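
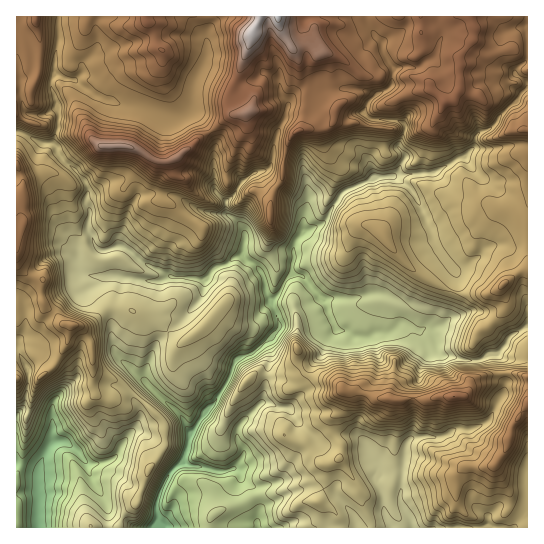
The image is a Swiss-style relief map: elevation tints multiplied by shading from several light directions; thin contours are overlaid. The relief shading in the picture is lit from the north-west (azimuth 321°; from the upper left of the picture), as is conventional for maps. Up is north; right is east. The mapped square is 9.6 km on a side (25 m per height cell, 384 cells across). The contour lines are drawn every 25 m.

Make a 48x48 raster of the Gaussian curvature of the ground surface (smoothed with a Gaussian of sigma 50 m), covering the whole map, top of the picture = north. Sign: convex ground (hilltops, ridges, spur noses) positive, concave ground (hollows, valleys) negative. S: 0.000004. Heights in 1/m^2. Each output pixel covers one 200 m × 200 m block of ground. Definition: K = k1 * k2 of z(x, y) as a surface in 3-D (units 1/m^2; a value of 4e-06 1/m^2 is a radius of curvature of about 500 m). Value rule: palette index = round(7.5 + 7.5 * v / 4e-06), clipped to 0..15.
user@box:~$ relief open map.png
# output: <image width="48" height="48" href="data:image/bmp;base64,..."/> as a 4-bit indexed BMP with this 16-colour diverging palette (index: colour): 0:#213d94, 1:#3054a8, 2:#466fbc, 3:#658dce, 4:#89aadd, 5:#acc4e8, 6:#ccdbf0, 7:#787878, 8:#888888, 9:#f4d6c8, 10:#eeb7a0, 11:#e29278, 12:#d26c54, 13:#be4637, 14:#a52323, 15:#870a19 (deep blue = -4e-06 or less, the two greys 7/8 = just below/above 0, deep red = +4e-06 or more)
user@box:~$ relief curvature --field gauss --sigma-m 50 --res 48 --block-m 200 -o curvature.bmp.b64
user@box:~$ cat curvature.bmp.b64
<image width="48" height="48" href="data:image/bmp;base64,Qk32BAAAAAAAAHYAAAAoAAAAMAAAADAAAAABAAQAAAAAAIAEAAATCwAAEwsAABAAAAAAAAAAlD0hAKhUMAC8b0YAzo1lAN2qiQDoxKwA8NvMAHh4eACIiIgAyNb0AKC37gB4kuIAVGzSADdGvgAjI6UAGQqHAJd3iJlINZiIiHiHd3eIeHd4d3d4WmaId4h3iIeXbWd4eIh3h4mHd4h3h4h3l5eIh4d3h3eIm4eHd3h3eHiIl3h4d3d4iId4d3h4h3h3hmiHd3eHd4d3d3iHeIeHh4d3d4h4h3d3d3iKiXd3eIh3d4eId3iIh3h3eGiIeHd3eJdnZ3aIh4eHiHeHh3iIeHaYiGh3iHZoiId2aJh3iHd3h5iIh4eHiHeHeXd3d4mXiIfFeIiIeHd3iHiId4eHd3d2lnd4iIeHh3d2iIeHd5h3h3iHd4hnd4d4q4h4d3d3iHjVdoeHeIh3d3h3d3h3l3inVseIeHiIh4mEiHd4eYh4iHeniHl3eHZYhnSIead4hohneZeHeFl3Z3hZeYSml5d3eWWLt3h4dneIl4WIh5l3eLhXmGR2u7eZp7WohXeHiIeIdqeLhod3eMaHd3uHdnd3lJe4V4dYd3iHd4d7lXd1WJeHdoVaW7lTPXdnZ4h5h3iHeHd2hmdlh4h4jWeok2ZpZXiHd3moiIiId3eXhmb3V5eHbFiIhteYiIeIiGh3iId4h4h3h5v5iIh4Znd4d5eIeXd3iYd3iId3eIeHiIYJiIeHiHeHh4iHhXd2e5NniHh4h3iHeXh3d4eHiIeIiIhniIiFaoZ3iHd3d3iId2d3h4d4d3d4iHdnh4h2iYeHiHeId4iXiHmHh3d4h3h3d2mHeIdmmId4iIeIh4iHh3eHd3d4h3eId3h7iHa7eHd4d4eWd3iHd4d4d4d4iIiIiIh5dnWIeHh3h3eHd5V3d4d3eJiHh3eHiId3d5hYeHd4d4h4iHd4hneHeIeHeHiHd3d3h4eIiHd4h3h4ind3cEZ3d3d3iIiHd4h3h3eIh3iIeHiIeod6dNR4d3d3h4d3eHd3d4mIh4d3h3eHeqZrj/Z4iKiIiId3eIeHeHh4eHh3iIh3di1Ya5eIhZiHeId3d4eHeIh3hpeId4iHefDVR2mHhniHeId3d4iHd4h3iXh4iHZ4R9UMhydohYd4iHeHd4d4d3d3iXh3d2eauF+Yd1xod4dZaWiHeId3h3d4h2ZoqIhmZ2VV6aqYiIiHd2h5eXeHiOeHd3Z4hnZ5d5d4hGLIiHd3qYeIdoiIiEeIh4+Xh3d5mJd4mIDpR3h3a3Z2Z5hnd2Zyd6h4iHmYmGeHiGhXd5qHWAmcaWOoh7v0h4h3d4iIdTd3d4fHamhEryuoh4lIqAZ0eHiId3h3iniIiHhXeHbEZYZ3iIial2qJhneHd3d3iIh4iIh3eIipymZ3eGilWHh3d3d4d3d3d3h3h4h3h4hnh2eGh2l4h3iHiHh3d4h3h3h3iHd3h3doa2eIiHd3eYeZZ3d3eIiIh4hndod4h4eIo6eHd4h4pXd3mHh4iHd4eIh3iIeHh3d3eGd3iId3hod3d3iHd4mYd4h3d4iHiHiHeIiHiHd3l3eHh3h4eHeHeIeIiHd3eId3h3d3d4h3h3dniId4d3eHiIh5lneHeId4d4iHiHiIeHmId3d4iIiHd3eJV6eId3h3eHd3eHd3hw=="/>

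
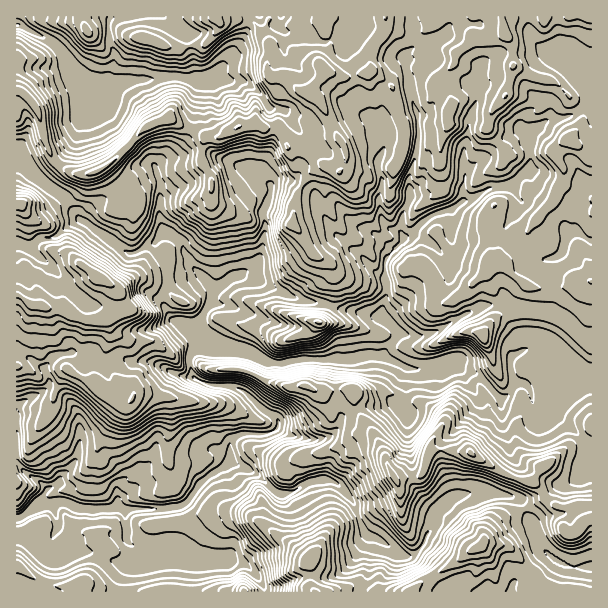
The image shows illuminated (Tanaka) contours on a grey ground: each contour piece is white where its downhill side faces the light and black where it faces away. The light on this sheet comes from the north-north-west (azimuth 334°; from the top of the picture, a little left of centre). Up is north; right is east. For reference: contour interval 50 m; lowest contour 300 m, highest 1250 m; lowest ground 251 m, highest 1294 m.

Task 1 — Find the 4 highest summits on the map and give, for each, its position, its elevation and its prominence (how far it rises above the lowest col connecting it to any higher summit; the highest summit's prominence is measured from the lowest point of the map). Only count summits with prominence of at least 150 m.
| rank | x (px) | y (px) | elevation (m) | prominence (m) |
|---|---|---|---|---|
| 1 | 323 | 68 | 1294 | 1043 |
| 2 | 480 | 546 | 1271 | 454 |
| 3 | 471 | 453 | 1262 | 307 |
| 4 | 99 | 278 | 1239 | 276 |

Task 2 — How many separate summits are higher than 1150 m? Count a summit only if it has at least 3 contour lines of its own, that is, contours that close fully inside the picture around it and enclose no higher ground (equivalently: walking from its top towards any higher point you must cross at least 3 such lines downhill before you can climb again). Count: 2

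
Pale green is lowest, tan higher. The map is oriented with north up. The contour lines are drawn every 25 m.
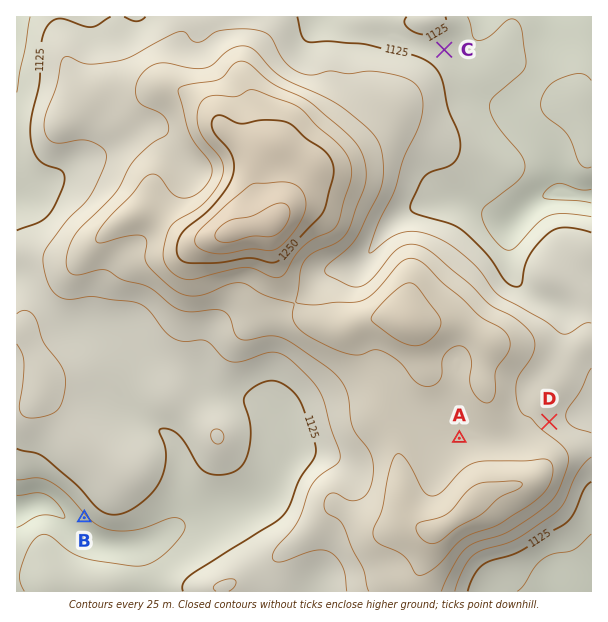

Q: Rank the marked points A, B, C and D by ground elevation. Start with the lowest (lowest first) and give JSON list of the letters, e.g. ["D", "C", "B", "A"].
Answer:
["B", "C", "D", "A"]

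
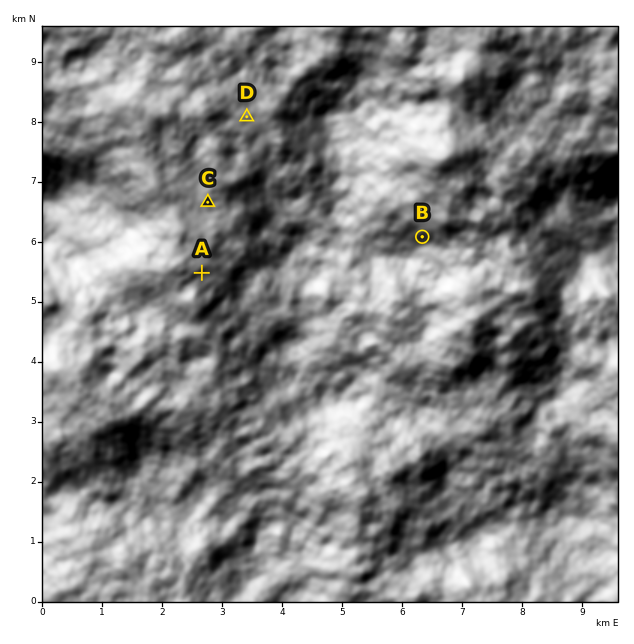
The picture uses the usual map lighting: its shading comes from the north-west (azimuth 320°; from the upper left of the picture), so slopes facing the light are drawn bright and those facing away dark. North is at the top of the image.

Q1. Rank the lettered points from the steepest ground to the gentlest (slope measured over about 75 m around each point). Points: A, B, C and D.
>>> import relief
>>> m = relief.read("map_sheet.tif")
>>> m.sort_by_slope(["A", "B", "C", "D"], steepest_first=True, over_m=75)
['B', 'A', 'D', 'C']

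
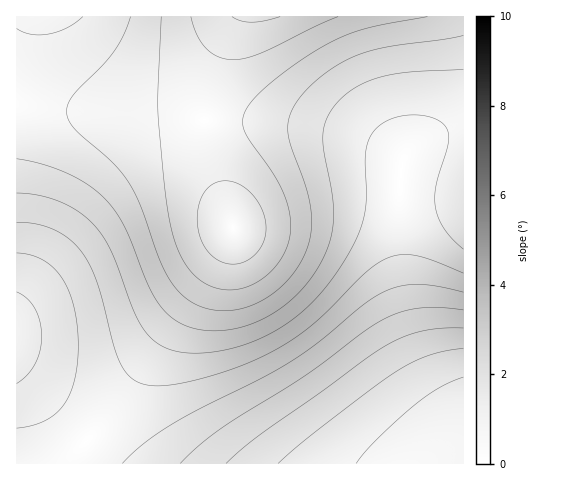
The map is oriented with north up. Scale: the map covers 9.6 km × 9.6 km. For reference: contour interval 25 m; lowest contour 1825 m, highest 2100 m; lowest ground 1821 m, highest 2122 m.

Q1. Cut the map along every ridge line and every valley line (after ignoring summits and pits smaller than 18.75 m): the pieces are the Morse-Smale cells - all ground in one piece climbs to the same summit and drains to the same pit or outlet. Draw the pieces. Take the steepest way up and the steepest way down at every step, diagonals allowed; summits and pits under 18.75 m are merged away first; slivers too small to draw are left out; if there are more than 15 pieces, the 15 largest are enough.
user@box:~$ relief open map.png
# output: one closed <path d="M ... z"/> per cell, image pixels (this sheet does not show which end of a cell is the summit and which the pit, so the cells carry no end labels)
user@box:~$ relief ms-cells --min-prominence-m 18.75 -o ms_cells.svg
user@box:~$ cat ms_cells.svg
<path d="M228 120l-22 0-1 18 6 27 22 60-1 9-20 32-54 76-36 56-36 43 25 23 352 0 1-44-14-14-14-21-14-30-12-39-10-73 0-63 2-20-6-6-24-12-39-12-49-7z"/><path d="M463 16l-225 0-24 52-9 37 1 15 65 2 62 8 39 12 24 12 6 6-2 20 0 63 10 73 12 39 14 30 14 21 13 14z"/><path d="M204 120l-60 2-19 5-16 9-13 12-16 25-37 80-27 49 0 66 69 73 13-11 24-32 36-56 54-76 20-32 1-9-24-68z"/><path d="M236 16l-219 0-1 89 93 8 55 0 18-4 7-3 9-10z"/><path d="M228 34l-30 62-9 10-7 3-18 4-55 0-93-7 1 196 26-49 37-80 16-25 13-12 16-9 19-5 61-3 1-22 5-19 17-42z"/><path d="M17 368l-1 95 44 1 26-23z"/><path d="M87 442l-27 21 50 0z"/>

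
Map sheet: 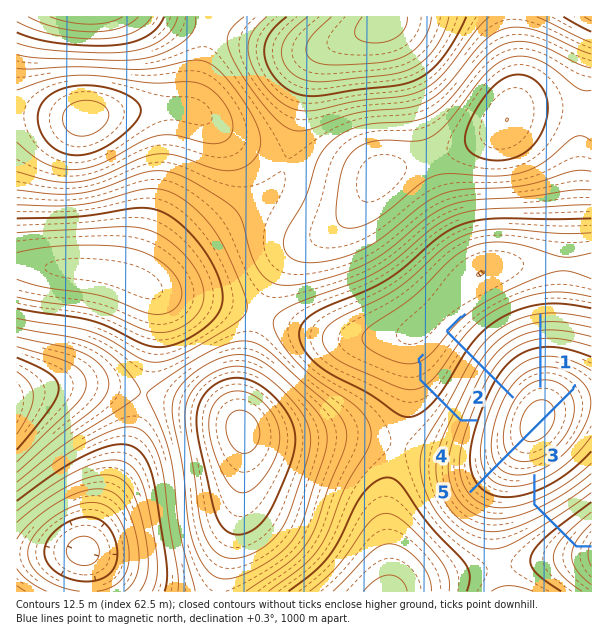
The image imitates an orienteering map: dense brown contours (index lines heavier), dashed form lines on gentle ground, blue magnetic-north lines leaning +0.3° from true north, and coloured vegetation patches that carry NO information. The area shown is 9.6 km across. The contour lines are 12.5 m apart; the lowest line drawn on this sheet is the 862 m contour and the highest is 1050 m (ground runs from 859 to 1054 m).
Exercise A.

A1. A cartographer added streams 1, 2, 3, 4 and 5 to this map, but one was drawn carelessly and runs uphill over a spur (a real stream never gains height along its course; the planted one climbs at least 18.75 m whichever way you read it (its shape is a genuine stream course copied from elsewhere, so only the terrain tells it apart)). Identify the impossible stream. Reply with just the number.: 5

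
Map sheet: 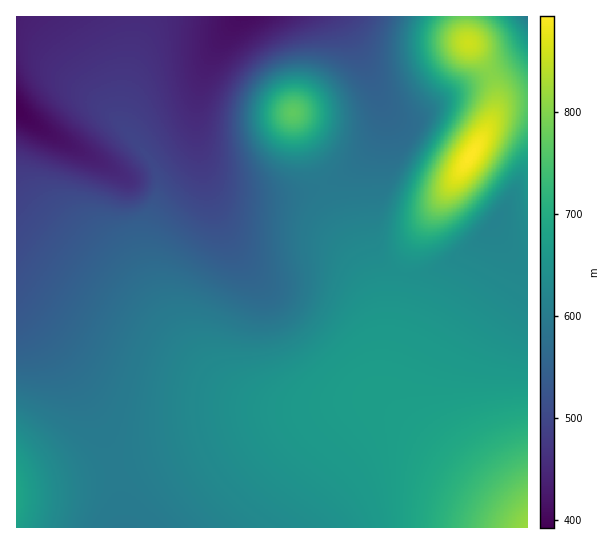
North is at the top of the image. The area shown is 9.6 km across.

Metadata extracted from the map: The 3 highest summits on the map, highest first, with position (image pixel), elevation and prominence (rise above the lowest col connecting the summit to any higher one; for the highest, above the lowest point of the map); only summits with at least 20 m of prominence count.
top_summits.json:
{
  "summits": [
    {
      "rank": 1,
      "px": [470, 157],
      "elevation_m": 894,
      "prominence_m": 502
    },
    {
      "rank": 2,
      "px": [469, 43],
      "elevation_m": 856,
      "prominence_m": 54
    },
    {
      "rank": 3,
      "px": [293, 113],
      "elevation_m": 770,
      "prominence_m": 176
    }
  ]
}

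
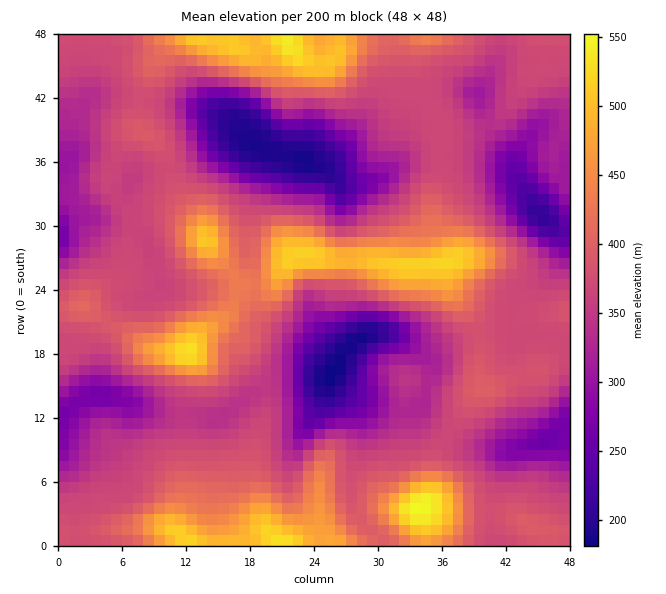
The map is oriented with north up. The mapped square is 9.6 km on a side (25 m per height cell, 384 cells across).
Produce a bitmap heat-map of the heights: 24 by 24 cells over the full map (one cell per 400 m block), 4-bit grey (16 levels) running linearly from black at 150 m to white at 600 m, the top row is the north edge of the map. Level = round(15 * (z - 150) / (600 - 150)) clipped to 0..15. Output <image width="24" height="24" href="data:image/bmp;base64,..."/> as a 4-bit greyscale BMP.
<image width="24" height="24" href="data:image/bmp;base64,Qk2WAQAAAAAAAHYAAAAoAAAAGAAAABgAAAABAAQAAAAAACABAAATCwAAEwsAABAAAAAAAAAAAAAAABEREQAiIiIAMzMzAERERABVVVUAZmZmAHd3dwCIiIgAmZmZAKqqqgC7u7sAzMzMAN3d3QDu7u4A////AIiJrMu8y7qJu6h4iHeIq6qrqqiL3biIiHd3iZmZiaiKzKh3d2Z3iIiIeJiIiYdmZlZ3d3eIZod3d3ZUREZmZ3d3ZFVWZ3dlRERFZ3dnZCNFZnh3ZVRFd4h3YxJGZniId3Zom7mHYxE2ZniIh3eJrMqIZCEjRniHd4iIiaqYdUMjV4h3eIiHd4mZlmZ4iamHeHh3d4mauZmru7qHd2d3eKqZzMvMzMuoZUZ3ebuJu5iZmqqGQ1VneKmIiGV3iYhkI1Z3eIh2VENGeIdTNVZ3d3VDIiNFZ3ZTRVZ3h1MhESNWZ3ZUVmZ4h0ISMzVnd3dlVmZ4dkIjZmd3d3ZnZnZ3h1VnmZh3d3Znd3d4iImrvMuIiHdnd3d4mrzM3LuYmYh3dw=="/>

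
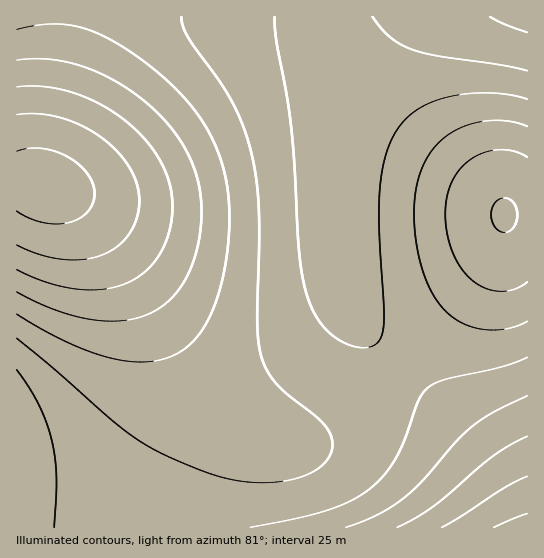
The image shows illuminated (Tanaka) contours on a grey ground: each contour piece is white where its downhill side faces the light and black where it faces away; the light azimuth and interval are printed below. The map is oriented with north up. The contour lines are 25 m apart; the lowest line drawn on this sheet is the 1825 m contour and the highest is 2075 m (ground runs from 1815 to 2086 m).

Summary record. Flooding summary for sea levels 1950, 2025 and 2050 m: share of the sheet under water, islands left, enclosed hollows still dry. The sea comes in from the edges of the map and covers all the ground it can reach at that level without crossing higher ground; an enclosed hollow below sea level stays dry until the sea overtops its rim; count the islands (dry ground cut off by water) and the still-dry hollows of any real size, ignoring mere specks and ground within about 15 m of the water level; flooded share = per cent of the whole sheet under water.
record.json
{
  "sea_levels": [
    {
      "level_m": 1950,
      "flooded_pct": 54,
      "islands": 0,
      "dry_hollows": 0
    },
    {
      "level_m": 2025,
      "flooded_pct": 90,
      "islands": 0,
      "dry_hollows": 0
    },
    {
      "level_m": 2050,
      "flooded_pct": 94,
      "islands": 0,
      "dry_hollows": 0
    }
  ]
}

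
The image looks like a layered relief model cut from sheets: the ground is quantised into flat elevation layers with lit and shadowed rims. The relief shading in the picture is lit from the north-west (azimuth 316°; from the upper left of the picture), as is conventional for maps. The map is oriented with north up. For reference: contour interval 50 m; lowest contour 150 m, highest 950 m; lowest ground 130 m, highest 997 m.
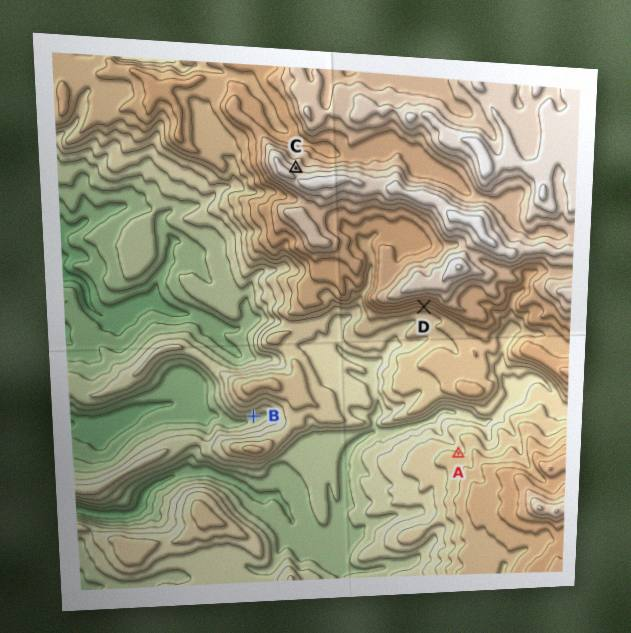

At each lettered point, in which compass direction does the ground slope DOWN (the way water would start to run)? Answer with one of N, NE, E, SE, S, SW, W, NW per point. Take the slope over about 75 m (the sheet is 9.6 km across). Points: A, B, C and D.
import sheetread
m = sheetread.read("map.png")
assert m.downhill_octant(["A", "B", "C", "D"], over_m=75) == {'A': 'N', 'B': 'S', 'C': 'NE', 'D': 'S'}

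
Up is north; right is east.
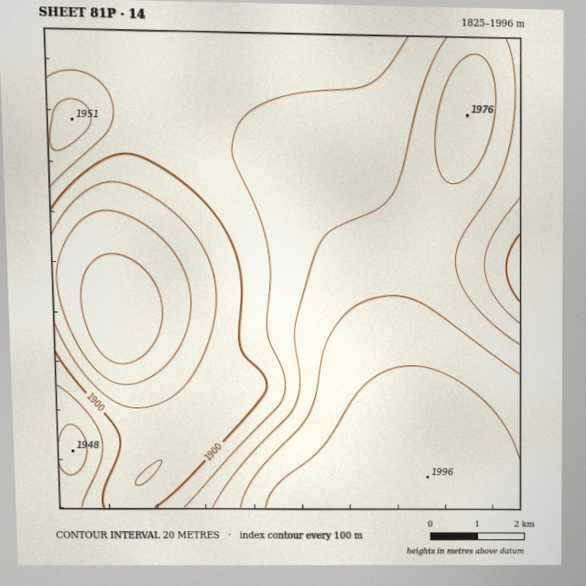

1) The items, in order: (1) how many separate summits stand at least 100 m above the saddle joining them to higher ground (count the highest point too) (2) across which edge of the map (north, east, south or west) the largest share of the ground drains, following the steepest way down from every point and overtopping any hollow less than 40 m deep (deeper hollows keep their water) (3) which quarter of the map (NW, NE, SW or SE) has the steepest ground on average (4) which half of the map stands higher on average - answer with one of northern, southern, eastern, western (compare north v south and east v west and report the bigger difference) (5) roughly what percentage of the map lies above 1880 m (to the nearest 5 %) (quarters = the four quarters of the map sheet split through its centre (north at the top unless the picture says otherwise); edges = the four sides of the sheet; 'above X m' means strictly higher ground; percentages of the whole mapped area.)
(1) Counting only tops that stand 100 m proud, the map has 1 summit.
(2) Most of the ground drains across the western edge.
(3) Slopes are steepest in the south-west quarter.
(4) On average the eastern half of the map is the higher ground.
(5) About 85 % of the map lies above 1880 m.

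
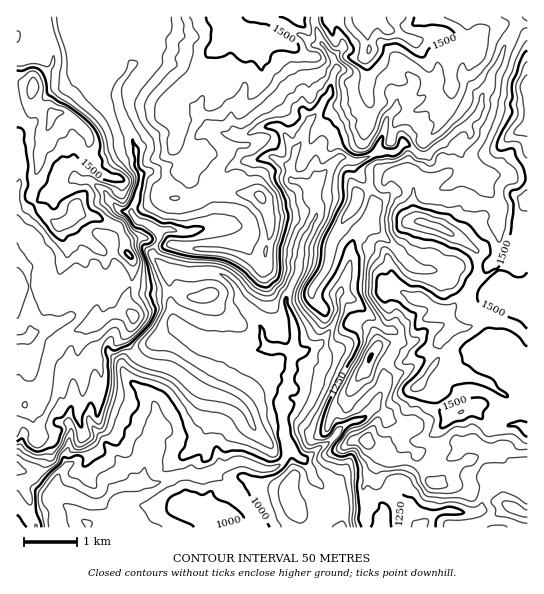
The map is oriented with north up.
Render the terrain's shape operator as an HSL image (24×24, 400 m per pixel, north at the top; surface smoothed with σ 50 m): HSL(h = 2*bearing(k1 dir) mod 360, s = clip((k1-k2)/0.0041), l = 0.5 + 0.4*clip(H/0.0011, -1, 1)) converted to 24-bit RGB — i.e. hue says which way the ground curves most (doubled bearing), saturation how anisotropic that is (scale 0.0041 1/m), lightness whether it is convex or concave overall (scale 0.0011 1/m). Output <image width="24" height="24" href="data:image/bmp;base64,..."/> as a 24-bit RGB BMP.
<image width="24" height="24" href="data:image/bmp;base64,Qk32BgAAAAAAADYAAAAoAAAAGAAAABgAAAABABgAAAAAAMAGAAATCwAAEwsAAAAAAAAAAAAAfuJ8VSePb7aphZC3qF+TdHWRj2eVi6dpd6mHdXuWgHWZX090nqZyip+ElW2VGyFf6d21VriVjEyHJXothbIbsjMZrjRcXeHA3u2HDhclhWY2npY7NZNrV5erZ22otaW6goSslH+lflNnYV+NusaodZyUglKDMCVb5NOdXKt0XCdf1qeVd7vJe8fQXNC3kFA6zUc+vHYgKI2isbqGYIqEUHpSkG85bo8fUUsWN2YVhdClSncN2LRDsjHKkGJBFzE44LyTiDs1Lpijr+PBwX6sgHZNZF87Z45PnzGh4/PPAQhHVMUtfUSOdKGGSmOBu5K8vInOwE+xVTkfosKJANGWXgMDAFH5nz78p+qjjbPLhlyclpRUQXxSyVaMmkJ7mEpIJcnlu9SKLgCa/rSrP62ZcHmNRmVxcVZfp5NzbmaNl36qze/VGwYwusnj/6p/AHM099TkhDmdVDp31HmciXQ6N0Z5mqDWiLXRiKTDtVaLMq3c9rFsPHGHeIWaT0ZwcVRnpqB0Z39tnNKzqIRtGB9KUYFj5I+14IKZBjkSoShdn3ZLP59Rv5zfipTTYXtyb4RhkmJmvn55S0aBx9N+cdOkWyRGSy8vXZFqv+Pck7XNnmN0o2dzLEqIWpJqMV5g9tXbSaJSFk528Nrxebu5hGxNdYVNd52kiHCHnpRtuY97UF2MjrFtpyQ8eTSuv9brv+fnhGB6eWFghWx7iYWlOTSzeYO1QWpuTYqc+tPREy1QP48j2Y1+XqWZdGmefmxtiXmDroAqtYmhuVqJvbhjrwyBDeAVHzkhg2pWb1lVfHVjiH5XgYQyopwyeSkmloguEi0X9+rGKUHboihSz5J/lH5gWG5Xe312intrSqjDV5RHRW6v1rTLSjSo89zYJIB6UUFfgGpceIxujbekhzWOWXW8YCZNBOtap53mHcsnQRUJwcJVSb9IdMCLo3m/bo2vdpigZY6ikoWDboaFhqRXWWSJ0uWsxF3HOCZ/nKfGmcOkURlKqps7AyFA7MnNm+emCh9UgyNjj9qKmNjSgNrT0YnFVnpheWRhgX1xgGuWmHeFboRhaZNcYndY18yGSW2mNFuUYI8+pzUuMw4p7vDbGZKYHazk5qelEyo/h7fKxebKV7OhbThAZUc7vY2Mc3GBi4N3f2xvbFJnvphtjD1SRCu72vrRLwQpZD4hsIAqLHK+qOjq7PLZc2muCRcq9+bUFyA9R7Fl5t2TPhMecWpJT041rsdhQmOfe5eCbVZkjEZYiLlkRM98J4Fw/56RAB/Gkf/6WGromXTCg1182KN8p5RfBx4s9NvXLz6JVbeRrQUylJlciVVtwO/uisnGOy13u5uBVzmBpuLY5bbRfLvbiPfWMwATlicidLNUTYVKUmlDWE9Er9B1t4/LKUejGT9E99TWGEBEdoy+2uLxwNfso1SDo2uHNTBmx4dyQmXXPXBGb8h5zm5TSAALAG153s3PoJK0ooy0gXaxcIXD2/Dhgme3XTJ1M0d329aGqSvDH4EovLk8TU0wiHRXaohhZTN6yOjdnCqxcKJoXWU0uRUK0fr0RgCzg5MxqIZuiZd3RntZY7GN0baPSBJKt200GU5NquW4oknLy8brrtjXmHLGdaR9dUhcVnNFg38vPEiKx5aASkt5xN+zO2s4KQ9Fx4G+lMx9hoWpnIuqrjE/anwaUqsV0jibejPMZScEDnsAKkEAtysAIGUAvUZslVu6zXytYLdSQmRwzKmYUWKJ1/TefUuRSh9VWopT0tWbPW1UhnM9hIMkgsAenxsyIaWUiVGUXFWY8ubZBwDvInaA6a+/CIEXIUFnh2uw7cblT1uslOHOquPtdC9JeDpyXVicrrTDr7iUkEWVorWRpm6+jnCpf8CulCV1IE2lfbez18ehDkx+x324j3KKzpugEUFEgnNbzblpkd6TL5c4XT0ygV1vRkZ8ZZSNf5KOwZOlZW2OpIWMVF6UyqOZYHCKx3doBxwsyryYycibbUJ5UpiHjleN1cy1LDVxLVNr4s+zjtZG1Uh2PldsfG16oYmNUHFsWnBcgXlavYWJbHxcf1VitLJ7i1yNkWhfGIzRehgPy9psVouMXTdLSKtltqhZx56TDjY9vNGLYJNatdCNUTdweH5+j3ZubIpqW2x6dYOdmmp9xpaygKWwgXyohIK9cubJjQBaEcC17eC4Qhg9n9nKVG2bb6aPyMSfLUV1T8JNmWWRtc9+Rzlcfn1/hG+Gk5yEXG10eVRymZ1uf6JtioNpgm9oi1U92uFAYw3xZEesrseKk9feNpV0tUtihbJQnnBGu2CCIYdk"/>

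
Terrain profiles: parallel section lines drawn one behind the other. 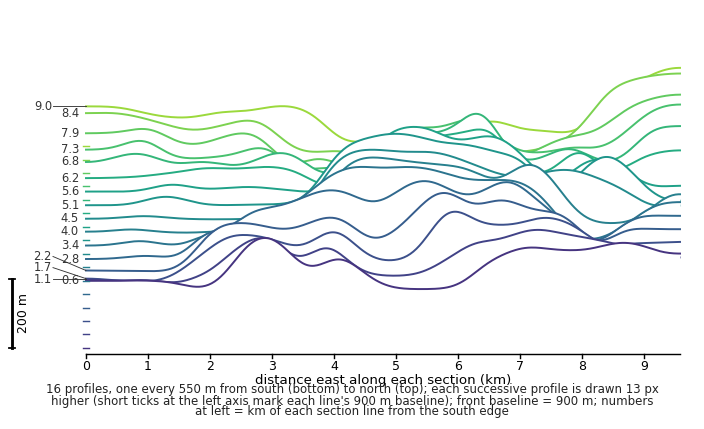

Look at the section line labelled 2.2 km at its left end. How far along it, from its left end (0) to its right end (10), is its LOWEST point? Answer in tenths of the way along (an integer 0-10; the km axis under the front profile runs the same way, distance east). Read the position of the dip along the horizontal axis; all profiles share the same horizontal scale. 1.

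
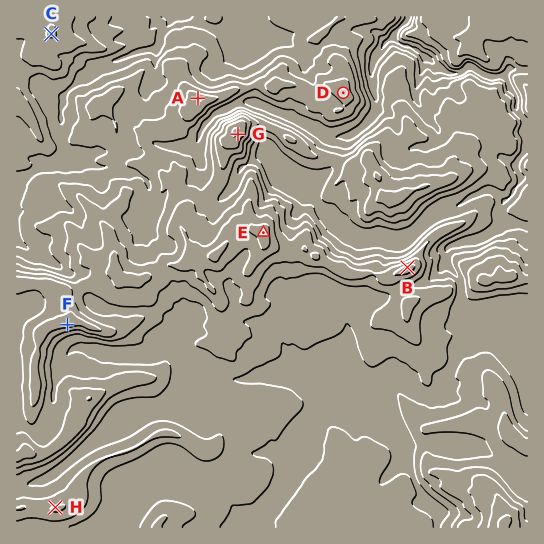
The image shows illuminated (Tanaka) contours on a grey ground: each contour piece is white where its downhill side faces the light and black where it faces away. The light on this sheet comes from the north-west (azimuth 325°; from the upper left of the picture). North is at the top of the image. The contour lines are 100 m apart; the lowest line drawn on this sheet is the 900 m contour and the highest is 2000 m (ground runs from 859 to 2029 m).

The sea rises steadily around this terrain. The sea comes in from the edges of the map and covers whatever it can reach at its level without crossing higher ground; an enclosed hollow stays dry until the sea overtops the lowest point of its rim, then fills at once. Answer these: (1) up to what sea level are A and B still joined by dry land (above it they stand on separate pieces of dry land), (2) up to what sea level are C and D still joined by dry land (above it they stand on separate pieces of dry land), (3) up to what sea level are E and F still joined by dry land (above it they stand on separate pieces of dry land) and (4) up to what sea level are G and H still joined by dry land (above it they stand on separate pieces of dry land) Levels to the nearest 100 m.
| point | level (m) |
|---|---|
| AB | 1500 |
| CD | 1400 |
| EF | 1700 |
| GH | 1600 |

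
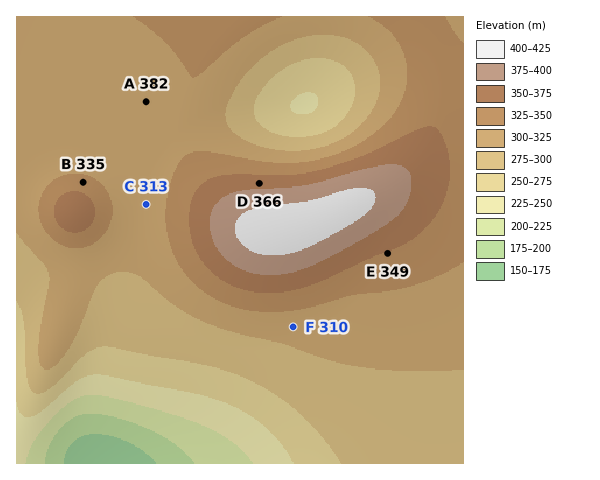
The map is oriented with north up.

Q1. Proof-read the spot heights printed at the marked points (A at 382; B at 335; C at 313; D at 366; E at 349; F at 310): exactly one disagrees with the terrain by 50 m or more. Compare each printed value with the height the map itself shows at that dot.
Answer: A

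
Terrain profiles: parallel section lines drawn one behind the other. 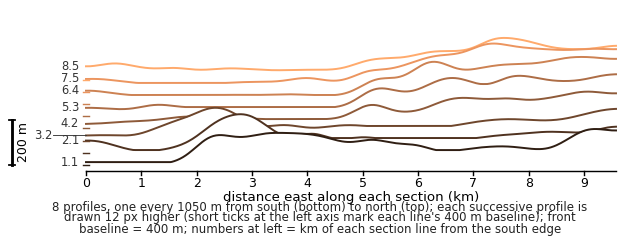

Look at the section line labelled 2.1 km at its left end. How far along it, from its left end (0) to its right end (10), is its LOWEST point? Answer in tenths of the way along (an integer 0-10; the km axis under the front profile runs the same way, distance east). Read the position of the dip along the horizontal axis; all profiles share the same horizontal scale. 1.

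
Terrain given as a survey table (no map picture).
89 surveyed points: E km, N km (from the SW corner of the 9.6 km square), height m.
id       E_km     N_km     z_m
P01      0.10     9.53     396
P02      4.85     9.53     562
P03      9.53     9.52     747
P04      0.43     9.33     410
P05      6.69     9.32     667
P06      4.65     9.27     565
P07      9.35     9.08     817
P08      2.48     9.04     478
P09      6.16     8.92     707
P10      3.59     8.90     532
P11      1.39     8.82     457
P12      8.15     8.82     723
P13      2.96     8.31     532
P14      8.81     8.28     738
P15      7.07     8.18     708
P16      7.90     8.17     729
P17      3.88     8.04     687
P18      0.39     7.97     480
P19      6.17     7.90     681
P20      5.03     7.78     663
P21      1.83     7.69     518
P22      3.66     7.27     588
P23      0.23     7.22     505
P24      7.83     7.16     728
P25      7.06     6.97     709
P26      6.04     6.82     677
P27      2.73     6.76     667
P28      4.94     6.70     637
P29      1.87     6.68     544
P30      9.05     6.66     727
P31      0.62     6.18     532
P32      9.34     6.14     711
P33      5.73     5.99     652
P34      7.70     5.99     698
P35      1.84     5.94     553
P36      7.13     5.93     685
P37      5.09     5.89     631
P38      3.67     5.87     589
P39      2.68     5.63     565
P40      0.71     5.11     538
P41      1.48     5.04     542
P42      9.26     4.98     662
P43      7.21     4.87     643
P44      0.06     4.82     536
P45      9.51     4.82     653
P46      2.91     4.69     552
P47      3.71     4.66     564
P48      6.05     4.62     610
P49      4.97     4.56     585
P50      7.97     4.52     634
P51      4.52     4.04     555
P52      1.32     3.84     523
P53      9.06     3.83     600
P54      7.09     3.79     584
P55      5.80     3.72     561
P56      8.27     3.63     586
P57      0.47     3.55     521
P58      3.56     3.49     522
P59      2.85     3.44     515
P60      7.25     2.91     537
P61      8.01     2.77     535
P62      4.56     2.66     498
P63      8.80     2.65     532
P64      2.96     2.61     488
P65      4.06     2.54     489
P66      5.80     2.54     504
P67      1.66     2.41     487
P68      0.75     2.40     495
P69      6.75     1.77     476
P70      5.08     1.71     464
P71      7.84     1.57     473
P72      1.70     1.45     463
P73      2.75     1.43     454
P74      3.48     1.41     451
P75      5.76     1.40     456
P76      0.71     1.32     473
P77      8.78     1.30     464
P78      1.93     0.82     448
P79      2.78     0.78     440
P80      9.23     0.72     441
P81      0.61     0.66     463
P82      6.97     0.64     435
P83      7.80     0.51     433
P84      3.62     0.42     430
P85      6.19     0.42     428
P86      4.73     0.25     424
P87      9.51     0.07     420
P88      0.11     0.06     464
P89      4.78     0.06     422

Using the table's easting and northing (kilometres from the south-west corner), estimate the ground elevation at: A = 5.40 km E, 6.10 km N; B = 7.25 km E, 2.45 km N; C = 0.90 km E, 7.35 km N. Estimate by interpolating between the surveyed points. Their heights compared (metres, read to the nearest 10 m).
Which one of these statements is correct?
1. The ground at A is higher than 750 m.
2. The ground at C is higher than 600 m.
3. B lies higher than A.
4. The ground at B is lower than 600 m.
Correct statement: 4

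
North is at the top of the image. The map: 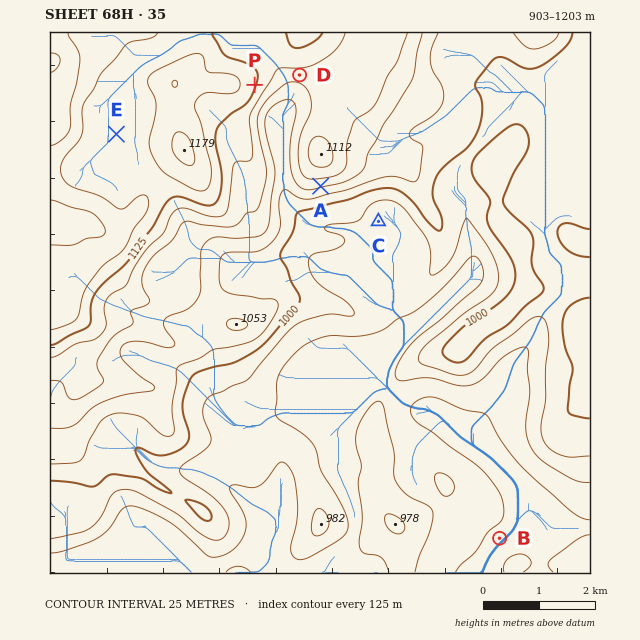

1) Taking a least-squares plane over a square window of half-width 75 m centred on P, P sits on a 7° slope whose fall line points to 106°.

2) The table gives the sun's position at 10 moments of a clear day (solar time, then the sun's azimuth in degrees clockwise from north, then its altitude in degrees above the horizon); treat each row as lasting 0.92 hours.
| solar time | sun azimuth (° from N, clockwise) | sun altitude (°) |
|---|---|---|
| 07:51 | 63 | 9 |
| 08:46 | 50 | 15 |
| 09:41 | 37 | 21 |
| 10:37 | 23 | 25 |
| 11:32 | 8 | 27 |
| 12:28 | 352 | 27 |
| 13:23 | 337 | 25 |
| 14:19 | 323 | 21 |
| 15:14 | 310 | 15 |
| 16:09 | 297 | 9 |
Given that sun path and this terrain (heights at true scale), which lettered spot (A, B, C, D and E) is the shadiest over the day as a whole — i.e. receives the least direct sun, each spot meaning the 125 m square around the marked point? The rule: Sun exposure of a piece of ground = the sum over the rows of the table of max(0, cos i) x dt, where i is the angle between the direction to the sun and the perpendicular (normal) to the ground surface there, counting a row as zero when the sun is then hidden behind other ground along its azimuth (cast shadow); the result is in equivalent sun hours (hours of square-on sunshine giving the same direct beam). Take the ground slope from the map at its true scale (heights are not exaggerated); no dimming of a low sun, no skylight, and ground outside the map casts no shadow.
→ A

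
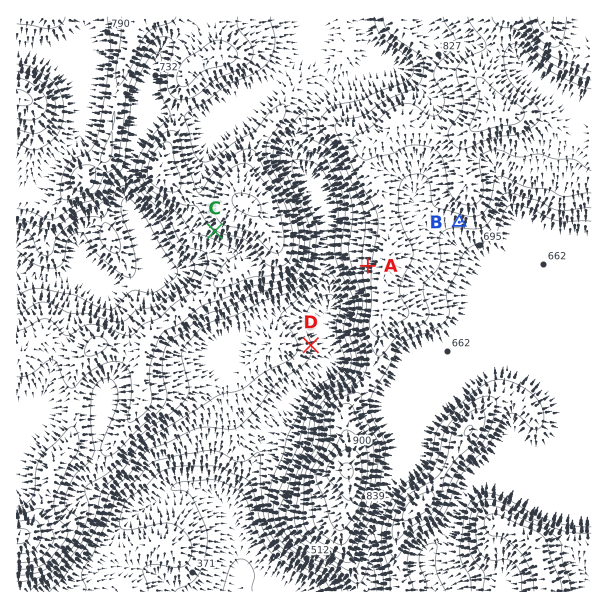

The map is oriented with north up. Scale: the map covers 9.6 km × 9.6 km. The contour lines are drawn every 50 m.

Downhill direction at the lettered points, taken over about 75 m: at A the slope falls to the W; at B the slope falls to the S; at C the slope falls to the SW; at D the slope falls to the E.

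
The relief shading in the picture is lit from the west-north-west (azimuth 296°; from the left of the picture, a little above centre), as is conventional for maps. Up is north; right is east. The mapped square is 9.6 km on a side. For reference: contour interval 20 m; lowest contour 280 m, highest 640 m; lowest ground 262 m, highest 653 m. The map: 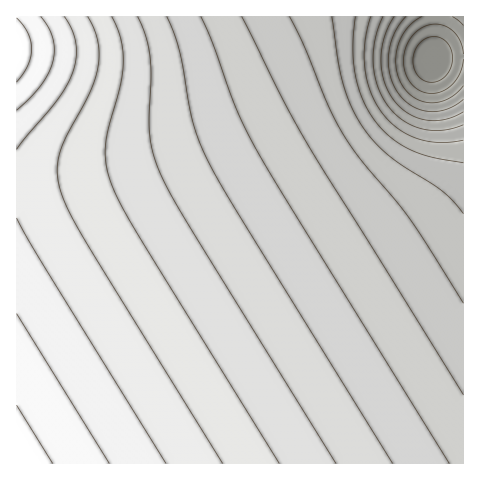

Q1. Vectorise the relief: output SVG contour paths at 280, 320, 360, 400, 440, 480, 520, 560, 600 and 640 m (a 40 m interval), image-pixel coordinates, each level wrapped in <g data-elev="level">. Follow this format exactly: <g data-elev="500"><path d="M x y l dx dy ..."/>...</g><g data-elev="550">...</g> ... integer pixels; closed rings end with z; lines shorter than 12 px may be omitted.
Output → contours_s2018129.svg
<g data-elev="280"><path d="M428 82l-7-3-5-6-3-9 0-8 3-8 6-7 6-4 9 0 7 2 5 7 3 8 0 9-3 8-5 7-7 4z"/></g><g data-elev="320"><path d="M463 86l-6 6-8 6-8 4-9 1-8-1-9-4-7-6-6-7-4-9-2-9 2-20 8-18 7-7 9-5"/><path d="M452 17l11 8"/></g><g data-elev="360"><path d="M463 112l-18 7-20 1-18-7-14-14-9-18-3-22 4-23 9-19"/></g><g data-elev="400"><path d="M463 140l-24 2-22-4-20-10-15-16-11-20-6-24 0-26 6-25"/></g><g data-elev="440"><path d="M463 214l-10-13-12-11-39-25-16-11-12-13-12-15-11-21-8-22-5-22-6-44"/></g><g data-elev="480"><path d="M463 395l-156-251-25-46-40-81"/></g><g data-elev="520"><path d="M393 463l-154-248-30-53-15-37-14-73-6-19-7-16"/></g><g data-elev="560"><path d="M279 463l-141-228-17-31-10-21-5-19 0-20 3-17 12-43 2-23-3-23-8-21"/></g><g data-elev="600"><path d="M166 463l-124-200-25-45"/><path d="M17 149l41-50 9-14 6-12 3-16 0-14-4-14-8-12"/></g><g data-elev="640"><path d="M53 463l-36-58"/><path d="M17 82l11-16 4-17-4-16-11-15"/></g>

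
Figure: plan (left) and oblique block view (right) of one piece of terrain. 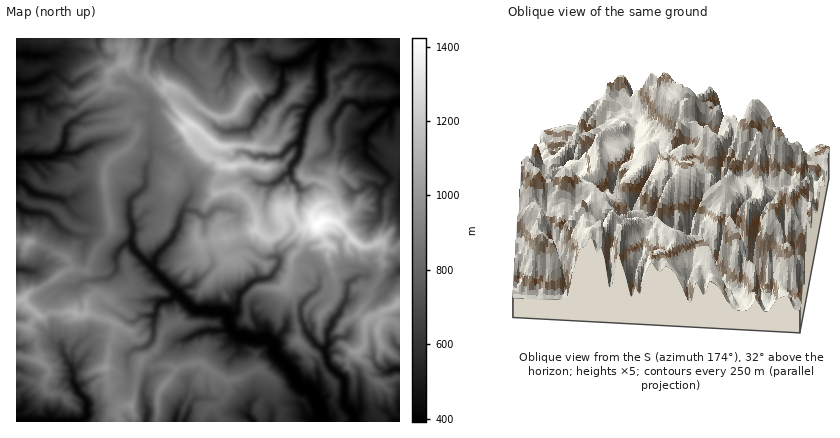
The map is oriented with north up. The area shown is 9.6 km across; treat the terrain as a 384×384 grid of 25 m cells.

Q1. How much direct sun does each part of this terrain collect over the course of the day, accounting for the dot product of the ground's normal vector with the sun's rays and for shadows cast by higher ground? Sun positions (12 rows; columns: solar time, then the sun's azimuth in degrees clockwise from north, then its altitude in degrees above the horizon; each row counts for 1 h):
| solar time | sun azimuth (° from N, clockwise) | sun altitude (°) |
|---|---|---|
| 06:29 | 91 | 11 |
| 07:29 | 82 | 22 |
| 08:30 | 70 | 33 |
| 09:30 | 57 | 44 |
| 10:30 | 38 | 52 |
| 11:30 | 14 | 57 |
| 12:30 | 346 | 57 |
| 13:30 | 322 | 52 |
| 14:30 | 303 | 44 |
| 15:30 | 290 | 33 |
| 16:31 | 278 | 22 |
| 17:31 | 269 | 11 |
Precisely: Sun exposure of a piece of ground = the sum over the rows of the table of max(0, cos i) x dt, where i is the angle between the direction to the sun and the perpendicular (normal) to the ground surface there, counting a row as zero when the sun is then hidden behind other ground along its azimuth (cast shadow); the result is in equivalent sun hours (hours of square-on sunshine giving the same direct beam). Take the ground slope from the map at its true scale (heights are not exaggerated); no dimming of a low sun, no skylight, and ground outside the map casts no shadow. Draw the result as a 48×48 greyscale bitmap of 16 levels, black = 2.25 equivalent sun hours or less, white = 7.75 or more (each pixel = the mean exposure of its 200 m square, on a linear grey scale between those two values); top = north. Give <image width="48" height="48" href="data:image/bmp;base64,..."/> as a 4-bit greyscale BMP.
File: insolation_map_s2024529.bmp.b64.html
<image width="48" height="48" href="data:image/bmp;base64,Qk32BAAAAAAAAHYAAAAoAAAAMAAAADAAAAABAAQAAAAAAIAEAAATCwAAEwsAABAAAAAAAAAAAAAAABEREQAiIiIAMzMzAERERABVVVUAZmZmAHd3dwCIiIgAmZmZAKqqqgC7u7sAzMzMAN3d3QDu7u4A////AJh3lkR7uZpmKIVGupvexJi83czLy7u8yaplNhNGrMiXFqZUrKqqaLqtzLy53Ku7imiDEolEmt7WOKdnvuyYecqru8uqqYmXaVZmmscUmt7WWmd5eIupmKur3cuZdmiHWKeavJR6nMzXjKipmqqoiaqry6iJZmd3uIzbiGMlrMzJjeuYu6vcqJrMuFV6VFW9yqh3uXW7ec25eayWmt7u/b3chTOEI0aYZxR821Sd7dy8re/9ze7O7+y5d4VBOAdxEM7u2Uh8zLrO2c7//u7c3cqVE3dWqIc1KnnMxnm6zKlTfLzt7tvd3cqYR6UWfOs4t3SblpisvLqcV6hnve28y6p6zGEhastKklioiIiKq6rLpshzFGi4MmY0qRcjUZp6Zt1kZlM0aMydl93MqZqYaUNzhUZAhnucmzWsiJqr7si2NM/szNyptlekY1uALM3ch1ru7v7c2r7t2M3KREQll6qng5noKdzN2Mq83e7tvdyoUgiDIAJUhXl3hGzMU62s3t25ve7u7+3cy6g4t0VhSXaIqVbMo5zLzu7dh5rM7v7e23IwW4ZBAovcvMerpL7qzd3d24h4iM3ttiNIJsh2QABtu6mrt1i6iyJr3N7szYvMhoqph4uplkcIvNuJq5WIdlR4ec3Mu3zGJs3du4vcubhHqJhndFd6lYZn3/3NuFpRMHzLq5u920ED2FI0RREVeKqu7+7N2WIolAbMvbqZhFUTJiWsRYy7qu3u7smcyoc7y1CL3N7slp7VhVJRKsy8ydz+2H3ty8tHzcNM2tzd3dyqa5qHfN27zN3umN3Lu8k43dg72t7My8qri87t6ZqpvaUzfdu7vMhZrNtHZGy5rLvMud7u7bZ3vErd7c3cvMhszMtYyzJmfcvv2N7d3L2mu+yFMlnMrMk67LqWu5ZXztreyM7+y6za29Zay7ibq7qErLupq97/3bicgimdxFrIzJnc3dy7vLvKjN3KrNqa1gAEJsz+itqdu83LzN3czMzKnM3KlmQiADRAG+3e3O7re97u7u3d3Ju5jN3JYm3ty7q5Bs7/3e63vGVDS6re7tmarMqXW8l4UAACQpidvdubzKiIUmEq7v6qqqqFrImWSK2zIpururuq3d3d1WpBSL3YmqhZyczMy+vqIH3JvMq97crN2F3bh3e7mqdqjMdFac2sk02mu4e9zMvd3DnLzdzNq5e83CAAM5upo12Wqst7zM7N/qRc3c3Lq5q+tY3HhVm3tlvFer7Zvd7tialzas7cu6rsnN3cdTW5M0jLW8nNzXiL2oVriJq7l1y63MvMlRFYh2V9YCVVWO7Jzc3Ip5rLhpnN3L2966c2uoZayszd3LnO3afe3MuInN3ey9rO7u6Wr6dbzb3N7ql43Lk6uoet3u79vNu8zu3J3ud6e+7u287svN7qvrirze7Lzd6J3u7c3uqu6ZmZie7d7t3u7M7KvNvM3szJzLkhOcvM7szKvIh3isuqqK3ZutrO3tmp7Zerp4287u7t3Lqqmavcre7rmZm93OyL7e7d7srO3e66zA=="/>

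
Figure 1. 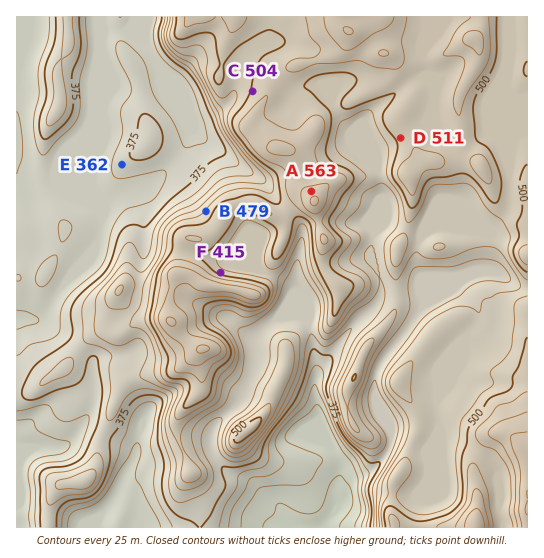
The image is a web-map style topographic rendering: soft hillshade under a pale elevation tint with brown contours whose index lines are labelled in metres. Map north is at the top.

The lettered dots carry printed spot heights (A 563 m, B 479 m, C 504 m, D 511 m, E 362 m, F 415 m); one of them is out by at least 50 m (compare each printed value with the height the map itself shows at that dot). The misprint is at F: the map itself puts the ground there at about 490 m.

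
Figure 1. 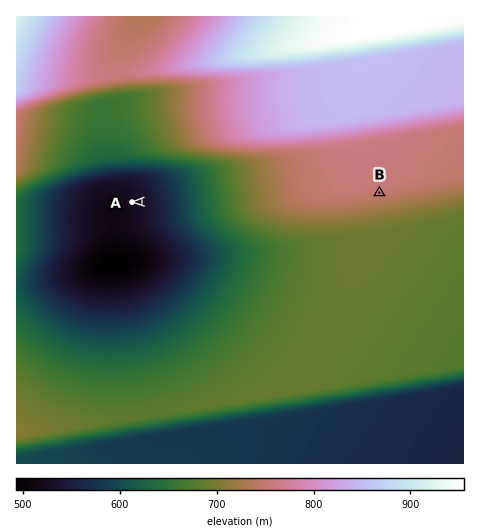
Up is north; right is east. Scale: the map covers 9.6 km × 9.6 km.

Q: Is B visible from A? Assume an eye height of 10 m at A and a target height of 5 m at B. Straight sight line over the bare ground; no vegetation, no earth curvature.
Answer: no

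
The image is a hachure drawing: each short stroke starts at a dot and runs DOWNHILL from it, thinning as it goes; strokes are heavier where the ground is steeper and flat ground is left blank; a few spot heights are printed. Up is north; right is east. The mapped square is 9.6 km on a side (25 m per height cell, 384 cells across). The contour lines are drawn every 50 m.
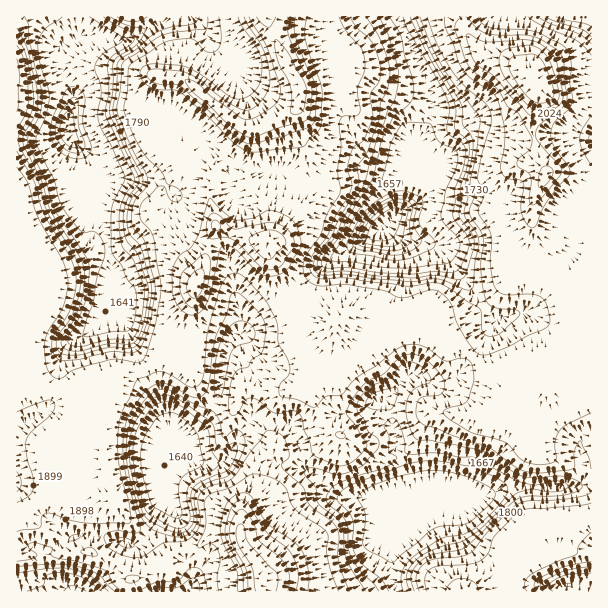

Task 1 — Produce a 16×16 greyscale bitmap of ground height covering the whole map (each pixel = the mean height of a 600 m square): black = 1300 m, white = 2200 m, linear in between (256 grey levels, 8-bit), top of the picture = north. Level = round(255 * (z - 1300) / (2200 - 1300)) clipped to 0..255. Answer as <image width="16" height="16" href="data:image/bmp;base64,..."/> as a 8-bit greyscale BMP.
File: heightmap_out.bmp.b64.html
<image width="16" height="16" href="data:image/bmp;base64,Qk02BQAAAAAAADYEAAAoAAAAEAAAABAAAAABAAgAAAAAAAABAAATCwAAEwsAAAABAAAAAAAAAAAAAAEBAQACAgIAAwMDAAQEBAAFBQUABgYGAAcHBwAICAgACQkJAAoKCgALCwsADAwMAA0NDQAODg4ADw8PABAQEAAREREAEhISABMTEwAUFBQAFRUVABYWFgAXFxcAGBgYABkZGQAaGhoAGxsbABwcHAAdHR0AHh4eAB8fHwAgICAAISEhACIiIgAjIyMAJCQkACUlJQAmJiYAJycnACgoKAApKSkAKioqACsrKwAsLCwALS0tAC4uLgAvLy8AMDAwADExMQAyMjIAMzMzADQ0NAA1NTUANjY2ADc3NwA4ODgAOTk5ADo6OgA7OzsAPDw8AD09PQA+Pj4APz8/AEBAQABBQUEAQkJCAENDQwBEREQARUVFAEZGRgBHR0cASEhIAElJSQBKSkoAS0tLAExMTABNTU0ATk5OAE9PTwBQUFAAUVFRAFJSUgBTU1MAVFRUAFVVVQBWVlYAV1dXAFhYWABZWVkAWlpaAFtbWwBcXFwAXV1dAF5eXgBfX18AYGBgAGFhYQBiYmIAY2NjAGRkZABlZWUAZmZmAGdnZwBoaGgAaWlpAGpqagBra2sAbGxsAG1tbQBubm4Ab29vAHBwcABxcXEAcnJyAHNzcwB0dHQAdXV1AHZ2dgB3d3cAeHh4AHl5eQB6enoAe3t7AHx8fAB9fX0Afn5+AH9/fwCAgIAAgYGBAIKCggCDg4MAhISEAIWFhQCGhoYAh4eHAIiIiACJiYkAioqKAIuLiwCMjIwAjY2NAI6OjgCPj48AkJCQAJGRkQCSkpIAk5OTAJSUlACVlZUAlpaWAJeXlwCYmJgAmZmZAJqamgCbm5sAnJycAJ2dnQCenp4An5+fAKCgoAChoaEAoqKiAKOjowCkpKQApaWlAKampgCnp6cAqKioAKmpqQCqqqoAq6urAKysrACtra0Arq6uAK+vrwCwsLAAsbGxALKysgCzs7MAtLS0ALW1tQC2trYAt7e3ALi4uAC5ubkAurq6ALu7uwC8vLwAvb29AL6+vgC/v78AwMDAAMHBwQDCwsIAw8PDAMTExADFxcUAxsbGAMfHxwDIyMgAycnJAMrKygDLy8sAzMzMAM3NzQDOzs4Az8/PANDQ0ADR0dEA0tLSANPT0wDU1NQA1dXVANbW1gDX19cA2NjYANnZ2QDa2toA29vbANzc3ADd3d0A3t7eAN/f3wDg4OAA4eHhAOLi4gDj4+MA5OTkAOXl5QDm5uYA5+fnAOjo6ADp6ekA6urqAOvr6wDs7OwA7e3tAO7u7gDv7+8A8PDwAPHx8QDy8vIA8/PzAPT09AD19fUA9vb2APf39wD4+PgA+fn5APr6+gD7+/sA/Pz8AP39/QD+/v4A////AIB7lqObpdXUroZvo7KuoYijo6CWkLLavKlwYW2AqK2rqq6xgGqrvaqNaGBgYXuZnqmvrm5idp+dlI11bnOLn5mprq1zYn+UmKSag5ikrK2lrK2umY6Vn6irmISZqa+wrqyUnKWtmZmprq2goKmsrq6thmKBsaSTrLGwra2lnKetrp1je8G5qbCjnpWWkKmsra2NZpC1wMnIik49V3esr6ykaWWirb26uqlfKFqJr7mtjmBgj62xsbCui19fh7XLs3FFZ6WussbAs5toYoO2w6yFTHitssrH3b+mfWiUvuG4f1x0s8Cys9y4qoZ7u+Lyum9dZoecpsPVsaB7nMnGvZs="/>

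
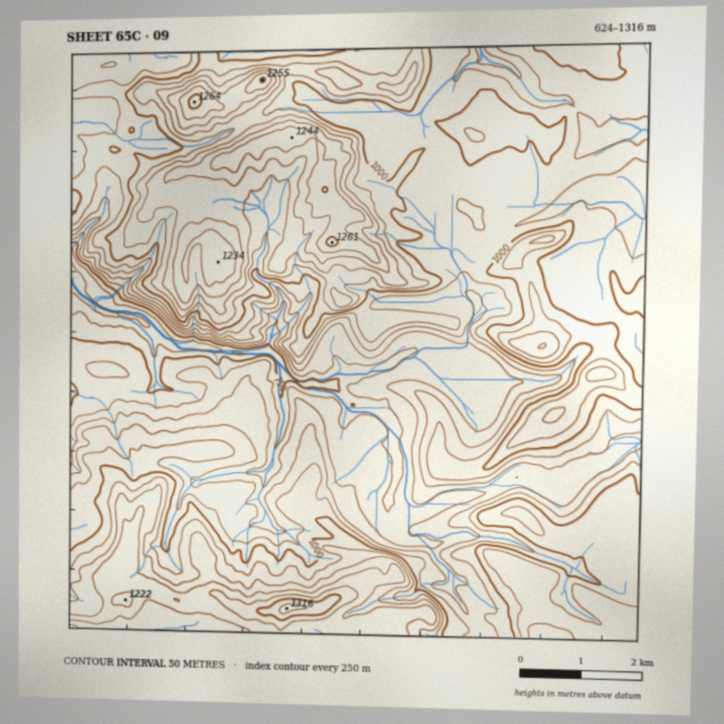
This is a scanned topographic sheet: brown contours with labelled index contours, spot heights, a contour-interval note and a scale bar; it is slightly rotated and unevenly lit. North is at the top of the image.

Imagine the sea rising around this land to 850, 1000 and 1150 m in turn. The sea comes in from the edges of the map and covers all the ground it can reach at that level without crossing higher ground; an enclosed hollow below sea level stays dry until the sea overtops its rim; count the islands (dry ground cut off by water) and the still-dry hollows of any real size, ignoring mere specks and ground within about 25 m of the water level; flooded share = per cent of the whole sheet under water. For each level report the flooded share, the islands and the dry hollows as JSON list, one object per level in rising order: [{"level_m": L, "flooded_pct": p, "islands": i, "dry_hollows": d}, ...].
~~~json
[{"level_m": 850, "flooded_pct": 15, "islands": 0, "dry_hollows": 0}, {"level_m": 1000, "flooded_pct": 58, "islands": 1, "dry_hollows": 0}, {"level_m": 1150, "flooded_pct": 90, "islands": 3, "dry_hollows": 0}]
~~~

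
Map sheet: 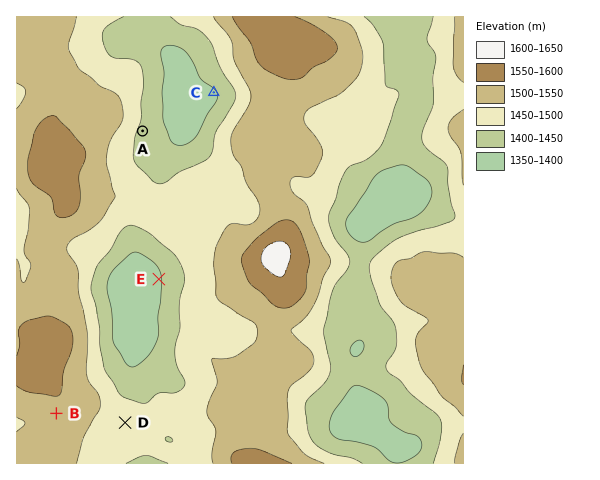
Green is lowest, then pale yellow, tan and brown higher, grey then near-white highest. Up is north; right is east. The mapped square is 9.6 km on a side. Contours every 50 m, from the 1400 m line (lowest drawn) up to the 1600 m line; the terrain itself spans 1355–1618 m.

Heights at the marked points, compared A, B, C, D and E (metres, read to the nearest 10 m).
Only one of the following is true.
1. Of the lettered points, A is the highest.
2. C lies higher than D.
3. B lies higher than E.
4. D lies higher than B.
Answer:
3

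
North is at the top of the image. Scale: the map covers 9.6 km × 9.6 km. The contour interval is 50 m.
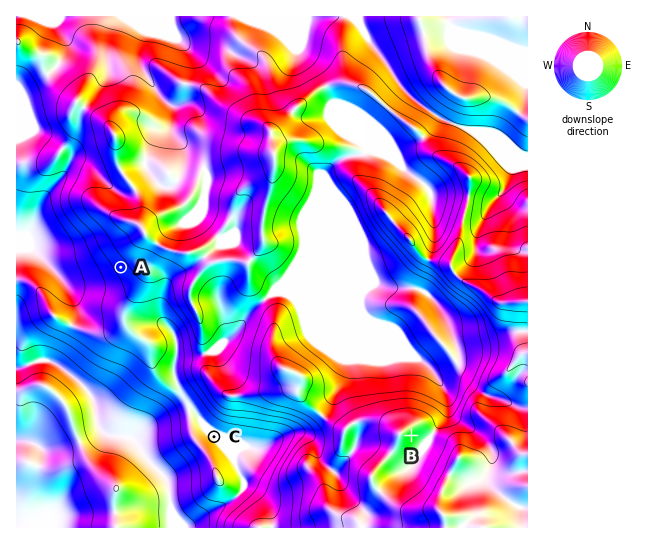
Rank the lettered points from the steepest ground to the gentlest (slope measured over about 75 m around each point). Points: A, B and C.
A B C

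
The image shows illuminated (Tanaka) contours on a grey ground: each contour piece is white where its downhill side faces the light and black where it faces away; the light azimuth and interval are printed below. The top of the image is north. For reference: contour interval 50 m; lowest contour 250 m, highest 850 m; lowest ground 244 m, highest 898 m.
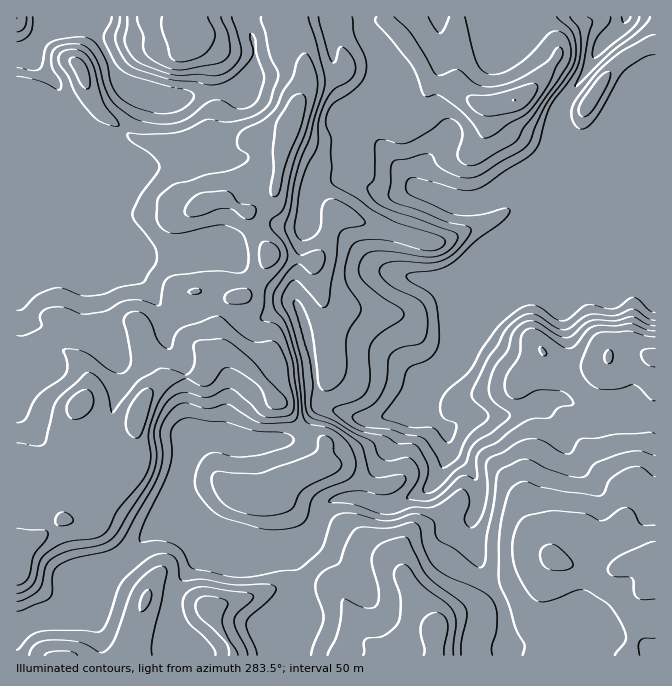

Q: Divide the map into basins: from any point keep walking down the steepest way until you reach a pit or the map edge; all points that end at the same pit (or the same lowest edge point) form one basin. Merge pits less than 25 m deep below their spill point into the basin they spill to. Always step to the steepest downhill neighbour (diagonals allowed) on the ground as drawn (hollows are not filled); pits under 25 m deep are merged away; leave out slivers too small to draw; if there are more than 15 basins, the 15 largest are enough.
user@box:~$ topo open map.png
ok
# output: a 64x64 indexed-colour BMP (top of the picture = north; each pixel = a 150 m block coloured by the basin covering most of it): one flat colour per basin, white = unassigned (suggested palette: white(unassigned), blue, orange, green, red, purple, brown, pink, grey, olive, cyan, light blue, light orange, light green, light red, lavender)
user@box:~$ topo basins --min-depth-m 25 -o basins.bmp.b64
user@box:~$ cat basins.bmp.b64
<image width="64" height="64" href="data:image/bmp;base64,Qk12CAAAAAAAAHYAAAAoAAAAQAAAAEAAAAABAAQAAAAAAAAIAAATCwAAEwsAABAAAAAAAAAA////ALR3HwAOf/8ALKAsACgn1gC9Z5QAS1aMAMJ34wB/f38AIr28AM++FwDox64AeLv/AIrfmACWmP8A1bDFABERERERERERERERERERERERERERERERERERERERERERERERERERERERERERERERERERERERERERERERERERERERERERERERERERERERERERERERERERERERERERERERERERERERERERERERERERERERERERERERERERERERERERERERERERERERERERERERERERERERERERERERERERERERERERERERERERERERERERERERERERERERERERERERERERERERERERERERERERERERERERERERERERERERERERERERERERERERERERERERERERERERERERERERERERERERERERERERERERERERERERERERERERERERERERERERERERERERERERERERERERERERERERERERERERERERERERERERERERERERERERERERERERERERERERERERERERERERERERERERERERERERERERERERERERERERERERERERERERERERERERERERERERERERERERERERERERERERERERERERERERERERERERERERERERERERERERERERERERERERERERERERERERERERERERERERERERERERERERERERERERERERERERERERERERERERERERERERERERERERERERERERERERERERERERERERERERERERERERERERERERERERERERERERERERERERERERERERERERERERERERERERERERERERERERERERERERERERERERERERERERERERERERERERERERERERERERERERERERERERERERERERERERERERERERERERERERERERERERERERERERERERERERERERERERERERERERERERERERERERERERERERERERERERERERERERERERERERERERERERERERERERERERERERERERERERERERERERERERERERERERERERERERERERERERERERERERERERERERERERERERERERERERERERERERERERERERERERERERERERERERERERERERERERERERERERERERERERERERERERERERERERERERERERERERERERERERERERERERERERERERERERERERERERERERERERERERERERERERERERERERESIiIRERERERERERERERERERERERERERERERERERERERIiIhERERERERERERERERERERERERERERESIREiERERIiIiIRERERERERERERERERERERERERERERIiIiIREREiIiIhEREREREREREREREREREREREREREREiIiIiIREiIiIiERERERERERERERERERERERERERERESIiIiIiIiIiIiIRERERERERERERERERERERERERERERIiIiIiIiIiIiIhEREREREREREREREREREREREREREREiIiIiIiIiIiIiIRERERERERERERERERERERERERERESIiIiIiIiIiIiIiIRERERERERERERERERERERERERERIiIiIiIiIiIiIiIiEREREREREREREREREREREREREREiIiIiIiIiIiIiIiIhERERERERERERERERERERERERESIiIiIiIiIiIiIiIiERERERERERERERERERERERERERIiIiIiIiIiIiIiIiIREREREREREREREREREREREREREiIiIiIiIiIiIiIiIhERERERERERERERERERERERERESIiIiIiIiIiIiIiIhERERERERERERERERERERERERERIiIiIiIiIiIiIiIiEREREREREREREREREREREREREREiIiIiIiIiIiIiIiIRERERERERERERERERERERERERESIiIiIiIiIiIiIiIiERERERERERERERERERERERERERIiIiIiIiIiIiIiIiIhEREREREREREREREREREREREREiIiIiIiIiIiIiIiIiERERERERERERERERERERERERESIiIiIiIiIiIiIiIiIRERERERERERERERERERERERERIiIiIiIiIiIiIiIiIhEREREREREREREREREREREREREiIiIiIiIiIiIiIiIiIRERERERERERERERERERERERESIiIiIiIiIiIiIiIiIhERERERERERERERERERERERERIiIiIiIiIiIiIiIiIiEREREREREREREREREREREREREiIiIiIiIiIiIiIiIiIhERERERERERERERERERERERESIiIiIiIiIiIiIiIiIiERERERERERERERERERERERERIiIiIiIiIiIiIiIiIiIREREREREREREREREREREREREiIiIiIiIiIiIiIiIiIiERERERERERERERERERERERESIiIiIiIiIiIiIiIiIiIRERERERERERERERERERERERIiIiIiIiIiIiIiIiIiIhEREREREREREREREREREREREiIiIiIiIiIiIiIiIiIiERERERERERERERERERERERESIiIiIiIiIiIiIiIiIiERERERERERERERERERERERERIiIiIiIiIiIiIiIiIiEREREREREREREREREREREREREiIiIiIiIiIiIiIiIiERERERERERERERERERERERERESIiIiIiIiIiIiIiIiIRERERERERERERERERERERERER"/>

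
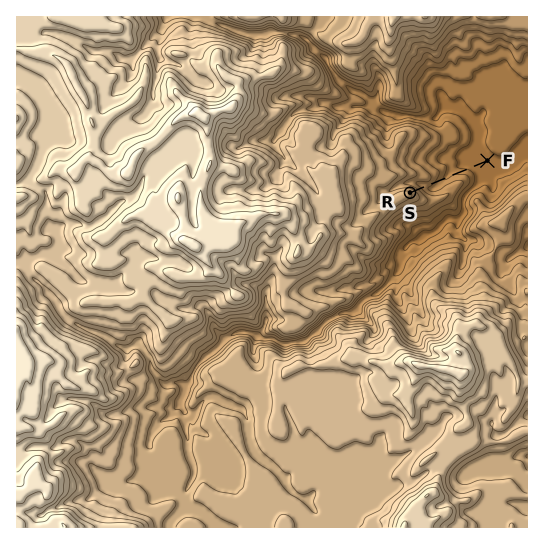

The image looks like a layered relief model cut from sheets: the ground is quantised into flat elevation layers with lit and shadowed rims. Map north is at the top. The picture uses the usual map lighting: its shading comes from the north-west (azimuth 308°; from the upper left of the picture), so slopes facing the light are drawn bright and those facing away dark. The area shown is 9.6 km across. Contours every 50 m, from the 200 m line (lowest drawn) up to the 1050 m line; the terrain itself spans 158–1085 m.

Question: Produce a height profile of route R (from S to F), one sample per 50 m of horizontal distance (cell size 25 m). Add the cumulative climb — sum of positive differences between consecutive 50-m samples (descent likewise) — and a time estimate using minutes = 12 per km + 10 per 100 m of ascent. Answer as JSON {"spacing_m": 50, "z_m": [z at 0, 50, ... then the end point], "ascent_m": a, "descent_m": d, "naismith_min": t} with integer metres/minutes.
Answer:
{"spacing_m": 50, "z_m": [503, 478, 446, 408, 367, 332, 315, 315, 318, 313, 299, 282, 267, 254, 246, 241, 242, 246, 246, 240, 230, 221, 212, 201, 188, 178, 174, 176, 179, 178, 171, 162, 160], "ascent_m": 14, "descent_m": 356, "naismith_min": 20}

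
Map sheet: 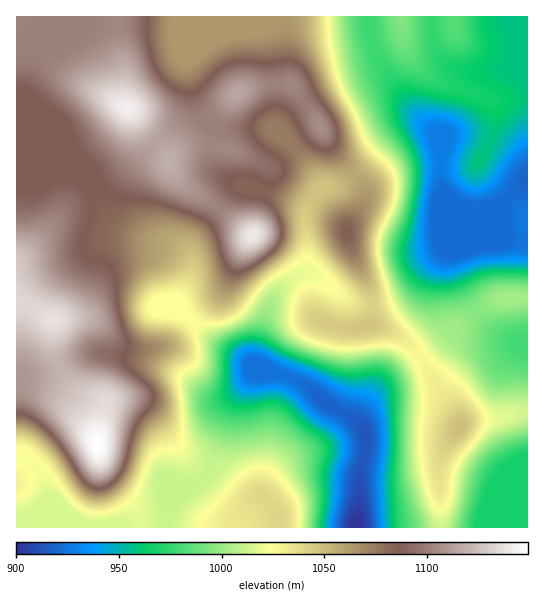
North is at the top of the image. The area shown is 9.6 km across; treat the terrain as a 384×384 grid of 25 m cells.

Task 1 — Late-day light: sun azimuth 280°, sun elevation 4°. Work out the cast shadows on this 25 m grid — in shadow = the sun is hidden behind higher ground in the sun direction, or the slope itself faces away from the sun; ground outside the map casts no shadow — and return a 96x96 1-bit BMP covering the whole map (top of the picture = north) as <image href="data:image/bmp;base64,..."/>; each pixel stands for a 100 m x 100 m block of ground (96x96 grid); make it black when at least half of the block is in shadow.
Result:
<image width="96" height="96" href="data:image/bmp;base64,Qk2+BAAAAAAAAD4AAAAoAAAAYAAAAGAAAAABAAEAAAAAAIAEAAATCwAAEwsAAAIAAAAAAAAA////AAAAAAAAAAAAAAAP//AAfgAAAAAAAAAP/+AAfwAAAAAAAAAP/+AAf4AAAAAAAAAP/+AAf4AAAAAAAAAH/+AAf4AAAH/AAAAH/8AAf8AAAP/8AAAH/8AAf8AAAP//AAAH/8AAf8AAAP//wAAH/8AAf8AAAP//4AAD/8AAf8AAAH//4AAD/8AAP+AAAH//8AAB/8AAP+AAAH//8AAA/8AAP/AAAH//8AAAf8AAH/gAAH//8AAAP4AAH/gAAH//8AAAH4AAD/AAAH//+AAADwAAD+AAAD///AAAAAAAB8AAAD///gAAAAAAB4AAAD///wAAAAAAAgAAAB///4AAAAAAAAAAAB///8AAAAAAAAAAAA///+AEAAAAAAAAAAf//+AAAAAAAAAAAAH//+AAAAAAAAAAAAD//+AAAAAAAAAAAAB///gAAAAAAAAAAAB/3/4AAAAAAAAAAAA/H/8AAAAAAAAAAAA8H/8AAAAAAAAAAAAAP/8AAAAAAAAAAAAAP/8AAAAAAAAAAAAAf/4AAAAAAAAAAAAA//wAAAAAAAAAAAAA//gAAAAAAAAAAAAAf/AAAAAAAAAAAA+AA/AAAAAAAAAAAB/AAfAAAAAAAAAAAD/wAPgAAAAAAAAAAD/wAHwAAAAAAAAAAH/wAH4AAAAAAAAAAD/wAH8AAAPAAAAAAD/wAH8AAAfgAAAAAD/wAH+AAAf4AAAAAB/gAD/AAA/8AAAAAB+AAD/gAB//AAAAAAYAAD/wAB//gAAAAAAAAB/8AD//wAAAAAAAAB//gD//4AAAAAAAAB//wH//8AAAAAAAAA//wH//+AAAAAAAAA//wP///AAAAAAAAAf/wP///AAAAAAAAAf/wP///AAAAAAAAAP/gP///AAAAAAAAAP/gP///AAAAAAAAAH/AP///gAAAAAAAAH+AH///gAAAAAAAAH+AD///gAAAAAAAAD8AB///gAAAAAAAAB4AB///gAAAAAAAAAwAA///AAAAAAAAAAAAA//+AAAAAAAAAAAAAf/8AAAAAAAAAAcAAf/4AAAAAAAAAAcAAf/4AAAAAAAAAAMAAP/wAAAAAAAAAAAAAP/wAAAAAAAAAAAAAP/wAAAAAAAAAAAAAP/wAAAAAAAAAAAB///wAAAAAAAAAAAD///wAAAAAAAAAAAH///wAAAAAAAAAAAH///wAAAAAAAAAAAH///gAAAAAAAAAAAH///AAAAAAAAAAAAP//+AAAAAAAAAAAAP//4AAAAAAAAAAAAP//wAAAAAAAAAAAAf//gAAAAAAAAAAAAf//AAAAAAAAAAAAA//8AAAAAAAAAAAAB//4AAAAAAAAAAAAB//wAAAAAAAAAAAAD//gAAAAAAABgAAAD//AAAAAAAADwAAAB/+AAAAAAAADwAAAB/+AAAAAAAADgAAAB/8AAAAAAAADAAAAB/8AAAAAAAAAAAAAA/8AAAAAAAAAAAAAA/8AAAAAAAAAAAAAA/8AAAAAAAAAAAAAA/8AAAAAAAAAAAAAA/4AAAAAAAAAAAAAA/gAAAAA="/>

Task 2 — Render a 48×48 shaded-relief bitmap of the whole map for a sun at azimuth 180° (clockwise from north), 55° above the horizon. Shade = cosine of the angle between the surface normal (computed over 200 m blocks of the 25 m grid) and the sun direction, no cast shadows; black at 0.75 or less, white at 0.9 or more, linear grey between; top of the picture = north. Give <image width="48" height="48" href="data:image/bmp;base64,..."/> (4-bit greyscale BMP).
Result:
<image width="48" height="48" href="data:image/bmp;base64,Qk32BAAAAAAAAHYAAAAoAAAAMAAAADAAAAABAAQAAAAAAIAEAAATCwAAEwsAABAAAAAAAAAAAAAAABEREQAiIiIAMzMzAERERABVVVUAZmZmAHd3dwCIiIgAmZmZAKqqqgC7u7sAzMzMAN3d3QDu7u4A////AHd3d5qph3d2Zmd3d3d3eIiHd3iJmId3d4d3ebu6h3d2ZmZ3d3ZmeIiHd3iZmId3d4h3is7cmHd3ZlZnd2VWZ4iHd4iJiIh3d4iIm97tqHd3dmVmZlVVZ3d3d4iIiIh3d3eJq83cqYd3d2VVVVVVZ3d3Z3iHeIiHd2eKu7y7qYiIh2ZURFVmeIh2Znd3iZmYd3ibu6mZmZmYd2ZURFVmeIh2Vmd3iaqpiJq8uph4iZmYdmVURFVVVmd2Zmd3iaqrqrzMuXZniaqXZVVERFRDM0Z3dmd3eKqru93Ll2ZnirqXVUREREQyIkZ4dmZmZ4iZqsy5dmZnmrqGVVQzMzMiNGiIdmZmZmZneKqXdmZniZh2ZmUyIiIjV4mZhmZ2ZVRVVoh3ZmZlVmVWeIZDIRJGiaqph3d3ZURERHd3ZlRDMzRXmpdUQzR5q8u6mId2ZURVVHd3ZUMzM0Z5qYdmZnm83d3Muph2VFVmVYiIdlRFZniamHd4ibzu7u3d26hlVVZmZoiIh3d3d3iYd3irvN7u7d3d25dVVmd2ZoiZmZmYZURVZ5vd3c3cy7u7uoZVZ3d3d4iIiZmGQyIkaL3u26qqmIiJh1RWZ3eIiIh3d3d1QzNFebzcuYd3dmZnZURVZmeJmXdlVWZlZmZniau7qHZmVVVmZDRERWeJmXZVRFVWeJiIiJqrqYZlVWeHZDMzM0Znd2ZVRFVniaqZh4m7updlVomYUzMiEjMzM2ZlVVVniaqph4m83Lh2eKqXQzMyEREAAGZmZmZmeImZiIm97cqImrqFREREMhAAAGZndmZmd3eIiIms3tuZmql1VmZVZUMyM1Vnd3d3d3d4mYiKvLqZmZh2eHdnd3ZmVkVnd3d3eIiJqpdmd3eIiId4mYd3d3d3d0VWd3d3iJmqupdTM0Z4dlZ4qpd3d3d3d1VWZ3d4iZq7upZCEkZ3ZURomYd3d3d3d2ZVZnd4iaq6qXVDNGiHZURniIh3eImHdmZmZmd4iaqph2VWZ4mYdmZmd3eHiaqYdnd2ZneIiZmYdmeIiJmYiIdlVWd4iaqYd3d3d3eIiIiHd3iZiHeJqpdURFZ3eImZiHd3d3iIiHd3eIiYdlaKu5dDMzRndmeJmXd3d4iZmHdmd3d2ZVaKuoZDMzRnZlZ4mXd3d4iZqYdmZ3ZmVWeJqGRDMzVnd2Z4mXd3eImaqZdmZnd3d3iIdkRERFaIiIeIiXd3iZmZmIdmZniZmYmHUyNFVmiaqpiIiHd4mZmHdmZVVniZmpmGQiNFZ4mrupiHiHiJmYdlVURERWd4iZmGMjRWeJqqqYd3d4iIh2ZVVEM0RFVWZ3dlM0VWeJqYh3ZmZ4iHZlVVVURFVEQ0RVVURFZmeJmHd3d3d4h3ZlVVVVVWZUMzNERERVZniJh3eId3d3d3ZmZmVVZndlREREREVWZniId3iYh3d3d3d2ZmZmZ3d2ZVVVVVZmZniId3iId3d3d3d3dmZnd3d3d2ZmZmZmZ3eHd3d3d3d3d3d3d3d3d3d3d3d3ZnZmZ3d3d3d3d3dw=="/>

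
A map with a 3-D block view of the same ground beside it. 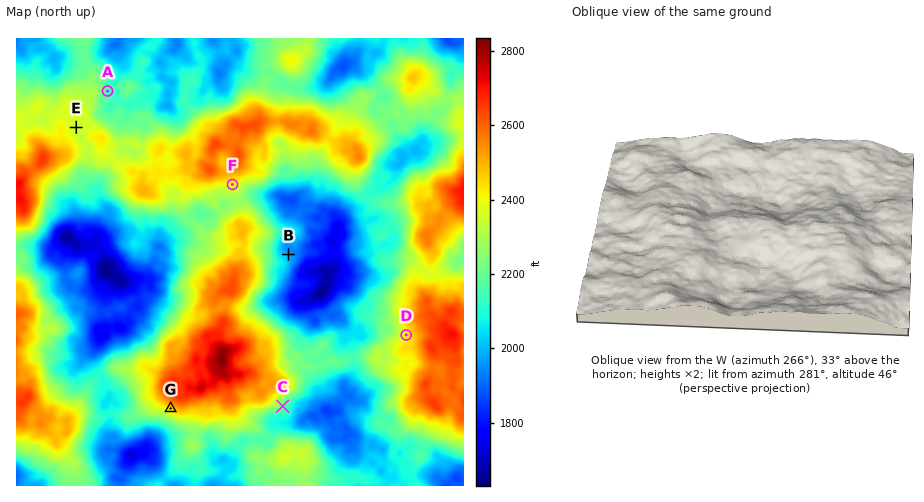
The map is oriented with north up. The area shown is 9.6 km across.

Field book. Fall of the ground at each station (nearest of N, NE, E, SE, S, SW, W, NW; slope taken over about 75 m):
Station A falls E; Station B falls NE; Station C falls SE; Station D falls W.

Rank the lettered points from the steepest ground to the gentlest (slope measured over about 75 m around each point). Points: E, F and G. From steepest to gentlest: G F E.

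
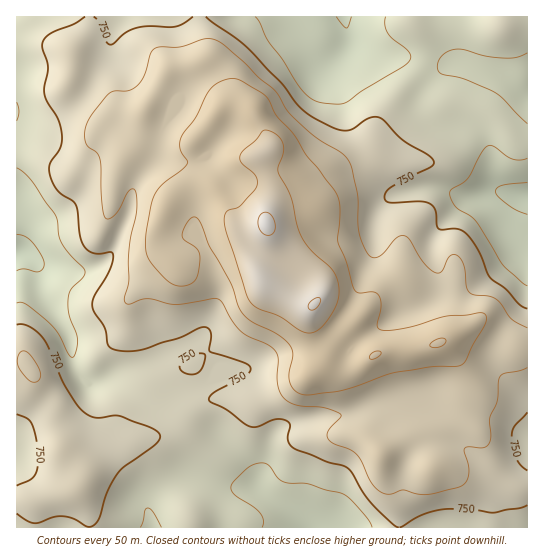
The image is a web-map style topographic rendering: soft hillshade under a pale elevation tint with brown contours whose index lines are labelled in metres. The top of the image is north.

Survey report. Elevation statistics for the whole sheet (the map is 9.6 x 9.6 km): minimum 630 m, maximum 960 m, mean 780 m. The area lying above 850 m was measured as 15.4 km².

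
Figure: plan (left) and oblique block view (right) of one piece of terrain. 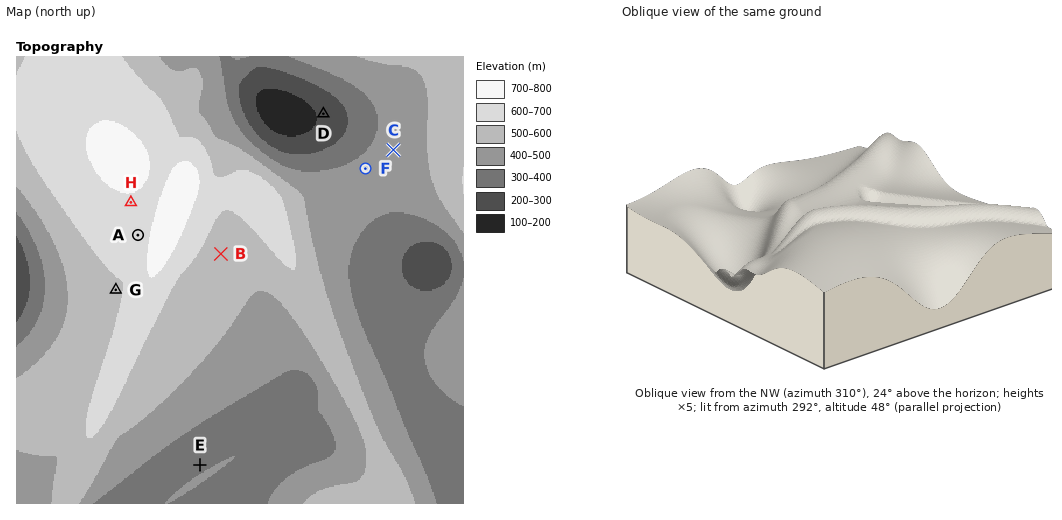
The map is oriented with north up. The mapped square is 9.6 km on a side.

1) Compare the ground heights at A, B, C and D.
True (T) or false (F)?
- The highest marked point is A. T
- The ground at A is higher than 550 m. T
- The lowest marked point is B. F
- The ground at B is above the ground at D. T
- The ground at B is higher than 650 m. F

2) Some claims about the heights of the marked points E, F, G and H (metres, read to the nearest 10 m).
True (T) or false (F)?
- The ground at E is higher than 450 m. F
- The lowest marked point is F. F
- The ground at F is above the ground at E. T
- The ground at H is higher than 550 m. T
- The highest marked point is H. T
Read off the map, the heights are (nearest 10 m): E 360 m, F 430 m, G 590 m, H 690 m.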